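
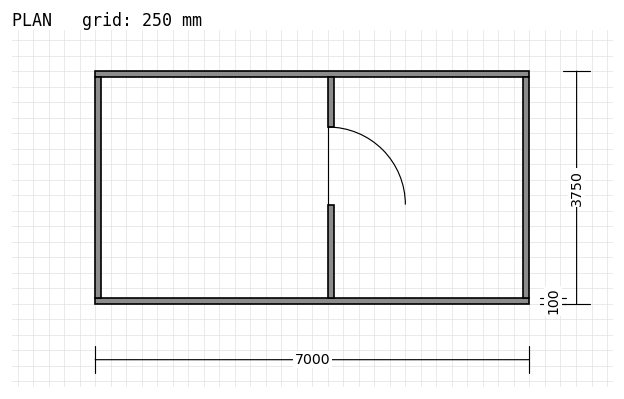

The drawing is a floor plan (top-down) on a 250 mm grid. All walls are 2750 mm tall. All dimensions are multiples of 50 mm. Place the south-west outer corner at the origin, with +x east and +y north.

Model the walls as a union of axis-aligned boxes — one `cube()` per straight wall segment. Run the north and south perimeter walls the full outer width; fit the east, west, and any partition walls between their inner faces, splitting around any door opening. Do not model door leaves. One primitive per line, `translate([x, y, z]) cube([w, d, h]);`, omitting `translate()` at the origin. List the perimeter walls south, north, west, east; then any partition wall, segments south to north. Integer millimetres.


cube([7000, 100, 2750]);
translate([0, 3650, 0]) cube([7000, 100, 2750]);
translate([0, 100, 0]) cube([100, 3550, 2750]);
translate([6900, 100, 0]) cube([100, 3550, 2750]);
translate([3750, 100, 0]) cube([100, 1500, 2750]);
translate([3750, 2850, 0]) cube([100, 800, 2750]);


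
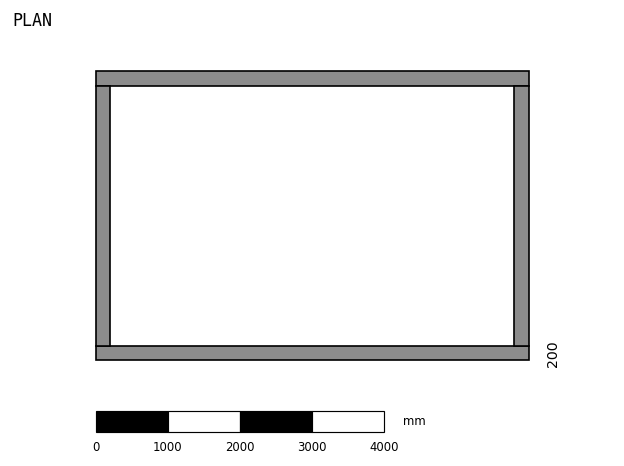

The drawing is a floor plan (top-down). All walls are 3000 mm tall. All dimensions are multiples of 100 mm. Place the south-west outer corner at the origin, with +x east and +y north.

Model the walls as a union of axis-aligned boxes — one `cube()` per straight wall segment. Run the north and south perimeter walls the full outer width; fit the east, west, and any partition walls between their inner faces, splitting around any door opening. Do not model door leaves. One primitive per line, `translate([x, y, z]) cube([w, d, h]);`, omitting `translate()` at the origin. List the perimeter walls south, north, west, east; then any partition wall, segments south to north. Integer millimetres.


cube([6000, 200, 3000]);
translate([0, 3800, 0]) cube([6000, 200, 3000]);
translate([0, 200, 0]) cube([200, 3600, 3000]);
translate([5800, 200, 0]) cube([200, 3600, 3000]);


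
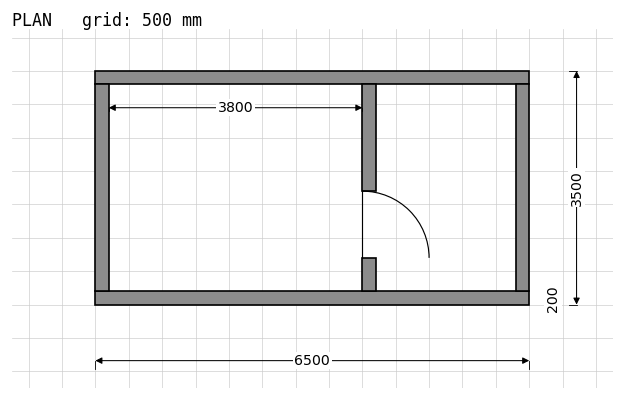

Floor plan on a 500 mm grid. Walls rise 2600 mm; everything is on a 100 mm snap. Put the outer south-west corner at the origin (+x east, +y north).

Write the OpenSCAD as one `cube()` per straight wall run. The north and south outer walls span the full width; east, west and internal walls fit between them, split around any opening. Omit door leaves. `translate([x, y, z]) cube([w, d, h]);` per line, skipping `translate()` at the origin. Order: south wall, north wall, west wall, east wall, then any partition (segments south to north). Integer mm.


cube([6500, 200, 2600]);
translate([0, 3300, 0]) cube([6500, 200, 2600]);
translate([0, 200, 0]) cube([200, 3100, 2600]);
translate([6300, 200, 0]) cube([200, 3100, 2600]);
translate([4000, 200, 0]) cube([200, 500, 2600]);
translate([4000, 1700, 0]) cube([200, 1600, 2600]);


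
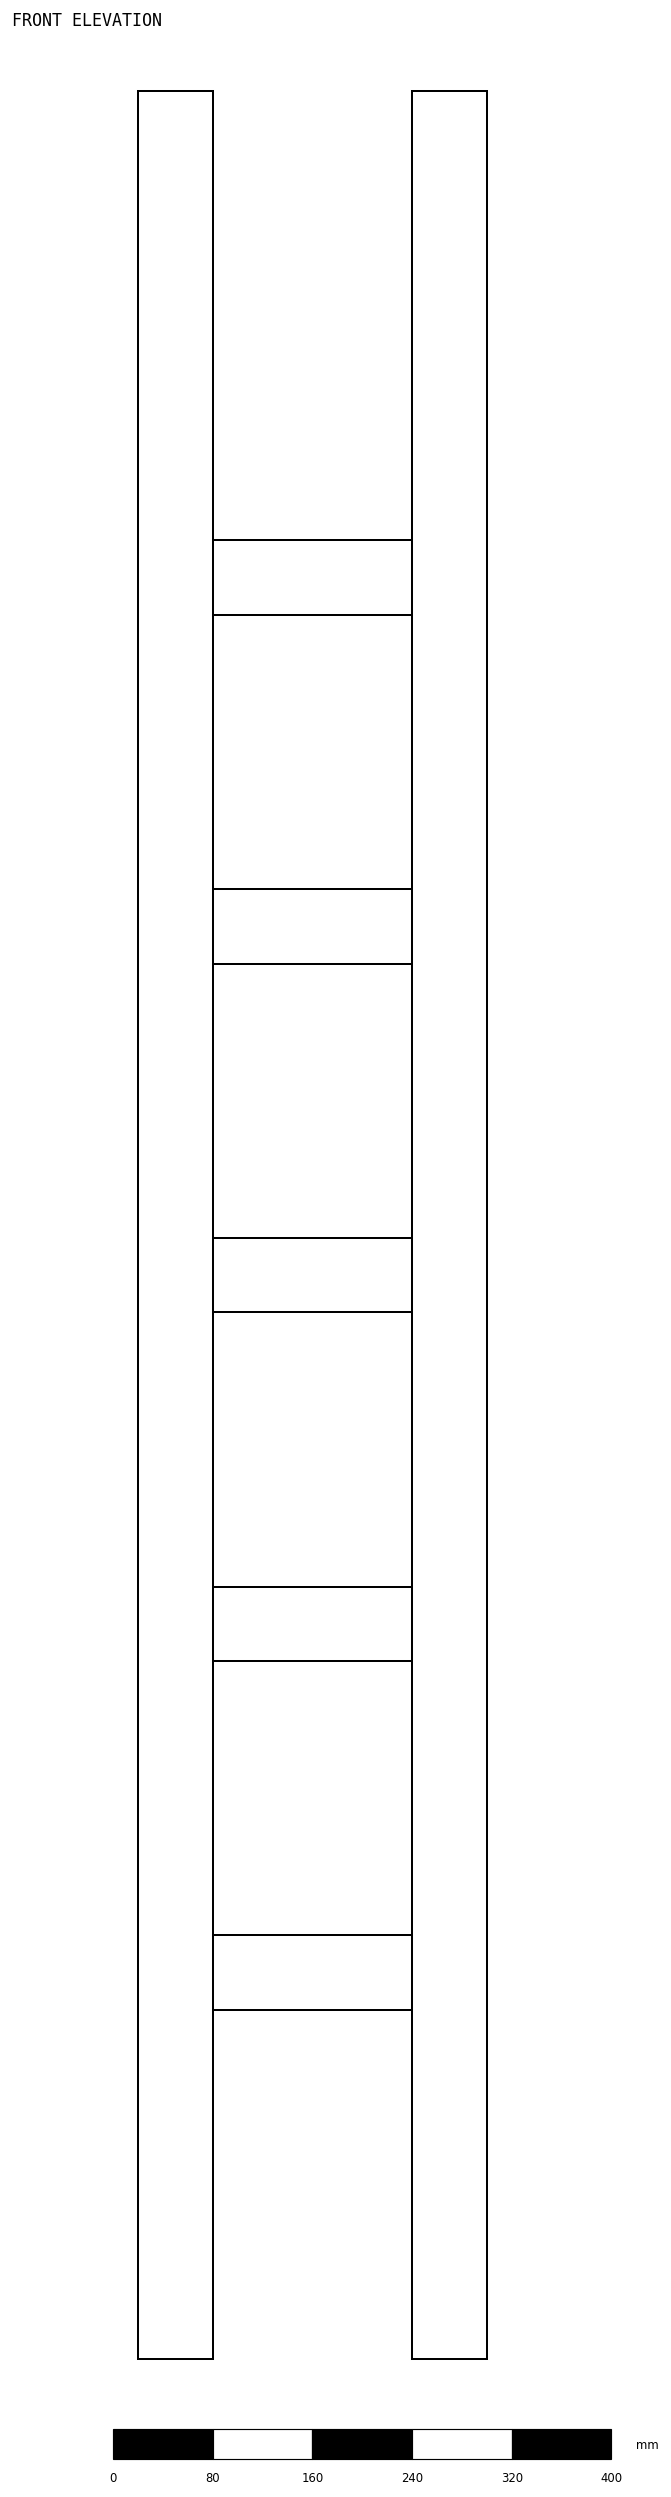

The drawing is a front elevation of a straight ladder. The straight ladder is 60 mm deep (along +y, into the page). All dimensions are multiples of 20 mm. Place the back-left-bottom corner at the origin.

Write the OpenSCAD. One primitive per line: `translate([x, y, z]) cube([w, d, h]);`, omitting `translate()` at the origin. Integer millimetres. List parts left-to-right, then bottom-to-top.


cube([60, 60, 1820]);
translate([60, 0, 280]) cube([160, 60, 60]);
translate([60, 0, 560]) cube([160, 60, 60]);
translate([60, 0, 840]) cube([160, 60, 60]);
translate([60, 0, 1120]) cube([160, 60, 60]);
translate([60, 0, 1400]) cube([160, 60, 60]);
translate([220, 0, 0]) cube([60, 60, 1820]);


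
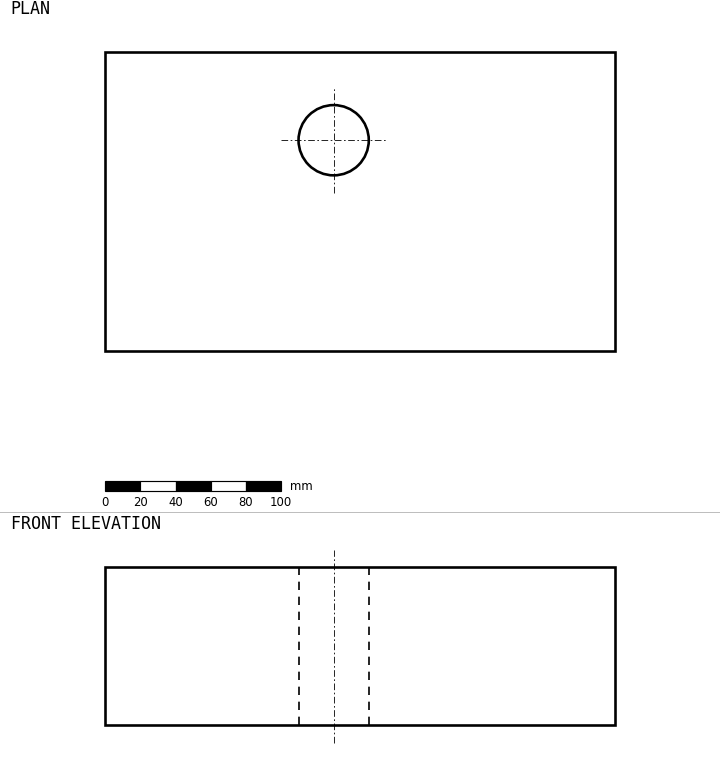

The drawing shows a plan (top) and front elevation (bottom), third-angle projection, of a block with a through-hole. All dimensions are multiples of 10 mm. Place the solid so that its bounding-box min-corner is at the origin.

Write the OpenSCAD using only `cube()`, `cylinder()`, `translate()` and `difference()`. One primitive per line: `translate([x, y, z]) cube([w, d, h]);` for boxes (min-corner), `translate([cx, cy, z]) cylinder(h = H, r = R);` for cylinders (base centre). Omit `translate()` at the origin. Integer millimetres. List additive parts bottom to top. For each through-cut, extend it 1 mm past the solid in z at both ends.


difference() {
  cube([290, 170, 90]);
  translate([130, 120, -1]) cylinder(h = 92, r = 20);
}


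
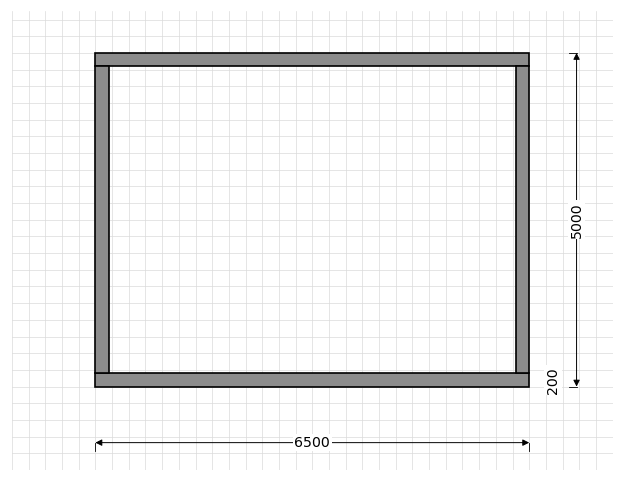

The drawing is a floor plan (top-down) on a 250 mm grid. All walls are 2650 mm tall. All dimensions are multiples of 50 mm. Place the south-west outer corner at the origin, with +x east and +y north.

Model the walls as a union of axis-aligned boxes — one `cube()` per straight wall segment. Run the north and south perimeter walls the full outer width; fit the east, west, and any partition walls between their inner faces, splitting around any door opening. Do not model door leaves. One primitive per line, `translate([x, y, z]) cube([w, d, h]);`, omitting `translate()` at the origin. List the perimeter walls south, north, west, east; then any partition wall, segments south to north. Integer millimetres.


cube([6500, 200, 2650]);
translate([0, 4800, 0]) cube([6500, 200, 2650]);
translate([0, 200, 0]) cube([200, 4600, 2650]);
translate([6300, 200, 0]) cube([200, 4600, 2650]);


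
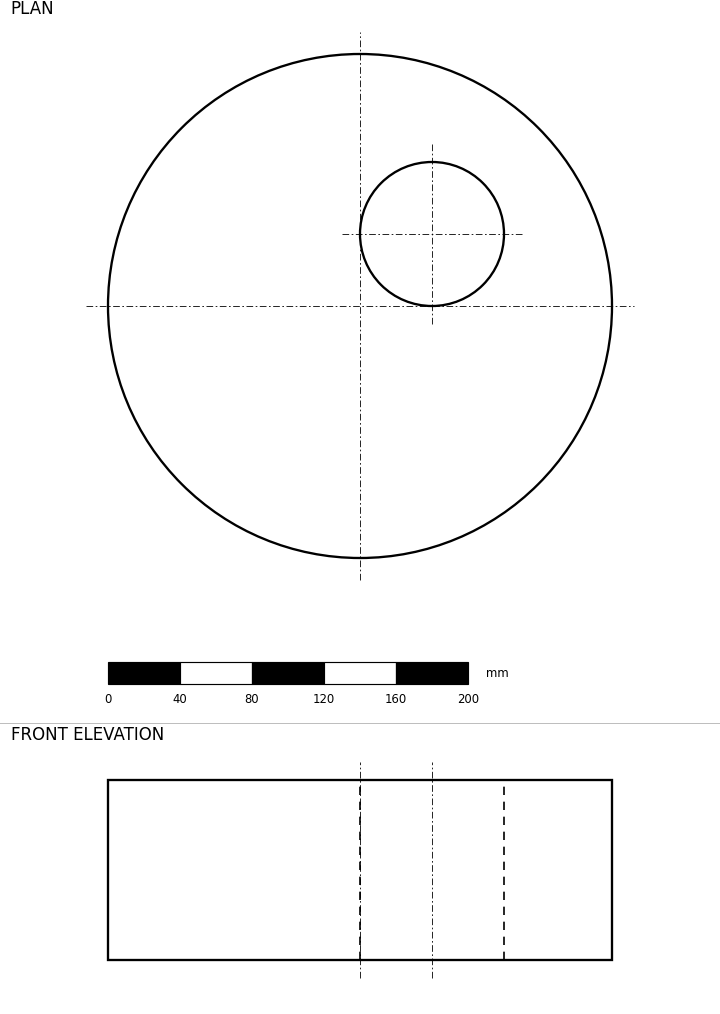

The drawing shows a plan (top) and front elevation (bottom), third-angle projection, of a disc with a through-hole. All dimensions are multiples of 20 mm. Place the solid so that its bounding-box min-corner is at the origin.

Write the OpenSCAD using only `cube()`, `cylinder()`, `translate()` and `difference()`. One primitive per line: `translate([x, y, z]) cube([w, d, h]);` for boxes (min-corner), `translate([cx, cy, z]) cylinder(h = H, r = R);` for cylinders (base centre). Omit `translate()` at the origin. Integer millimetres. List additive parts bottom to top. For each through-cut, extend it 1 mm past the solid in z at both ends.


difference() {
  translate([140, 140, 0]) cylinder(h = 100, r = 140);
  translate([180, 180, -1]) cylinder(h = 102, r = 40);
}


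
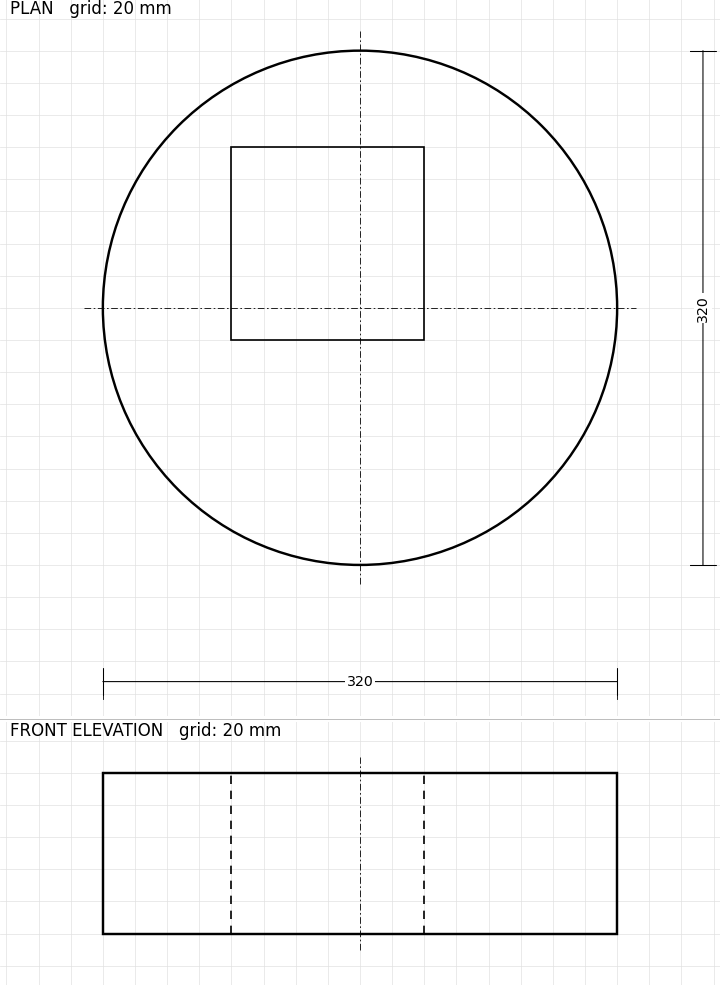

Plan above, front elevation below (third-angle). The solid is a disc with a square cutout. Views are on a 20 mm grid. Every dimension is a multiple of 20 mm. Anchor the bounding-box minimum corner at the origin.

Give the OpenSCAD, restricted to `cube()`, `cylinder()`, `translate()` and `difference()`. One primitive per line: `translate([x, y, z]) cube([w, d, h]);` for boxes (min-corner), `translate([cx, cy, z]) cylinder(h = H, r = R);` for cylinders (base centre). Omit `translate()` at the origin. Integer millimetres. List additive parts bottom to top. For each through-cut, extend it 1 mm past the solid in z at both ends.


difference() {
  translate([160, 160, 0]) cylinder(h = 100, r = 160);
  translate([80, 140, -1]) cube([120, 120, 102]);
}


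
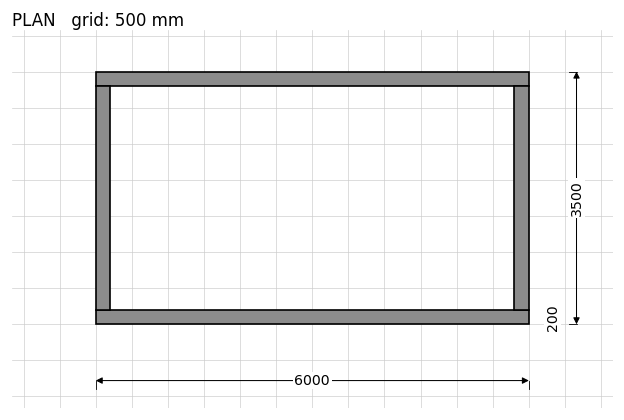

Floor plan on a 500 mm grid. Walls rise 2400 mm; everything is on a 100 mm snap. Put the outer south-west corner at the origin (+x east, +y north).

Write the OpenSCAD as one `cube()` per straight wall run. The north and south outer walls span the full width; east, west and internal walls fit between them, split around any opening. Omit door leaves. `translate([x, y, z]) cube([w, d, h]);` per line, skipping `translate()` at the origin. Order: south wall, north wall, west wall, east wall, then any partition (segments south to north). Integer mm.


cube([6000, 200, 2400]);
translate([0, 3300, 0]) cube([6000, 200, 2400]);
translate([0, 200, 0]) cube([200, 3100, 2400]);
translate([5800, 200, 0]) cube([200, 3100, 2400]);


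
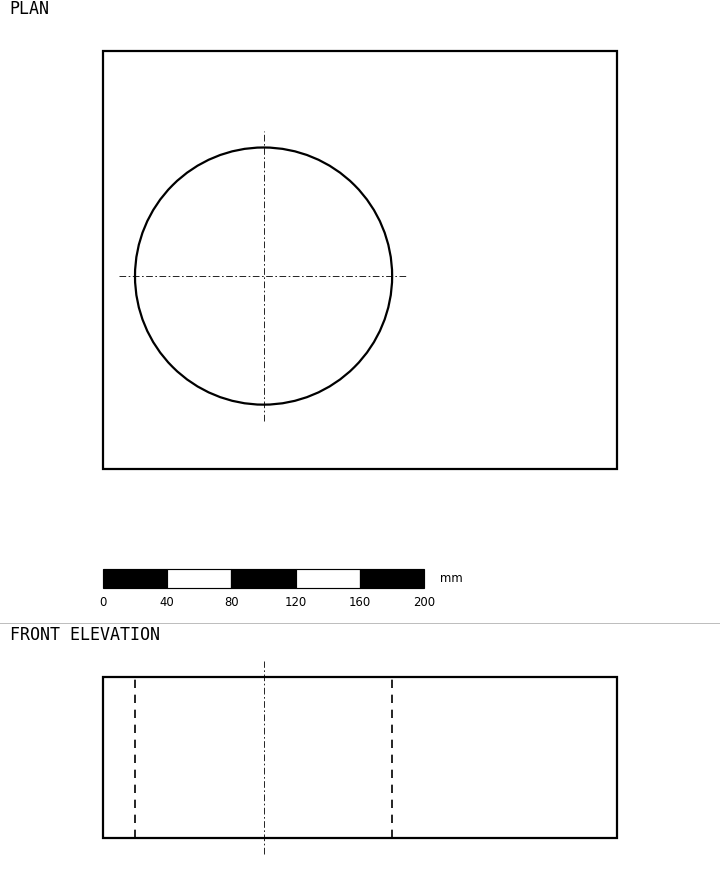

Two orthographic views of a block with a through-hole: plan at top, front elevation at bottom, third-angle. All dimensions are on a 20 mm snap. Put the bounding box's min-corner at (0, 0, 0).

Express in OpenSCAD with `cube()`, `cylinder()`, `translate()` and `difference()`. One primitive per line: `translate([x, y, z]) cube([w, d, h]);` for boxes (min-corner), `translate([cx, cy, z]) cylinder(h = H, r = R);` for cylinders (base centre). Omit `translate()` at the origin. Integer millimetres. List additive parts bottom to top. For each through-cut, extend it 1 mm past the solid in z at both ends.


difference() {
  cube([320, 260, 100]);
  translate([100, 120, -1]) cylinder(h = 102, r = 80);
}


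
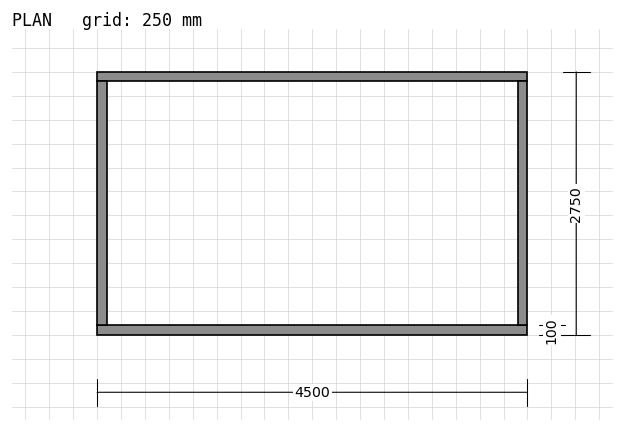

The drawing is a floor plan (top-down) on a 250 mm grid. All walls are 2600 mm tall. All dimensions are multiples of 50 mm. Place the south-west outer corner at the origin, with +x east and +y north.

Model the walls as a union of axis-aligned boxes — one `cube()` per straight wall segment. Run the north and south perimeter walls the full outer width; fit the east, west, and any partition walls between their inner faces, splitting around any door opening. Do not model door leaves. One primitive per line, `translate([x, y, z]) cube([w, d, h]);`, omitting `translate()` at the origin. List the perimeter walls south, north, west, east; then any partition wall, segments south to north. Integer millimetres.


cube([4500, 100, 2600]);
translate([0, 2650, 0]) cube([4500, 100, 2600]);
translate([0, 100, 0]) cube([100, 2550, 2600]);
translate([4400, 100, 0]) cube([100, 2550, 2600]);


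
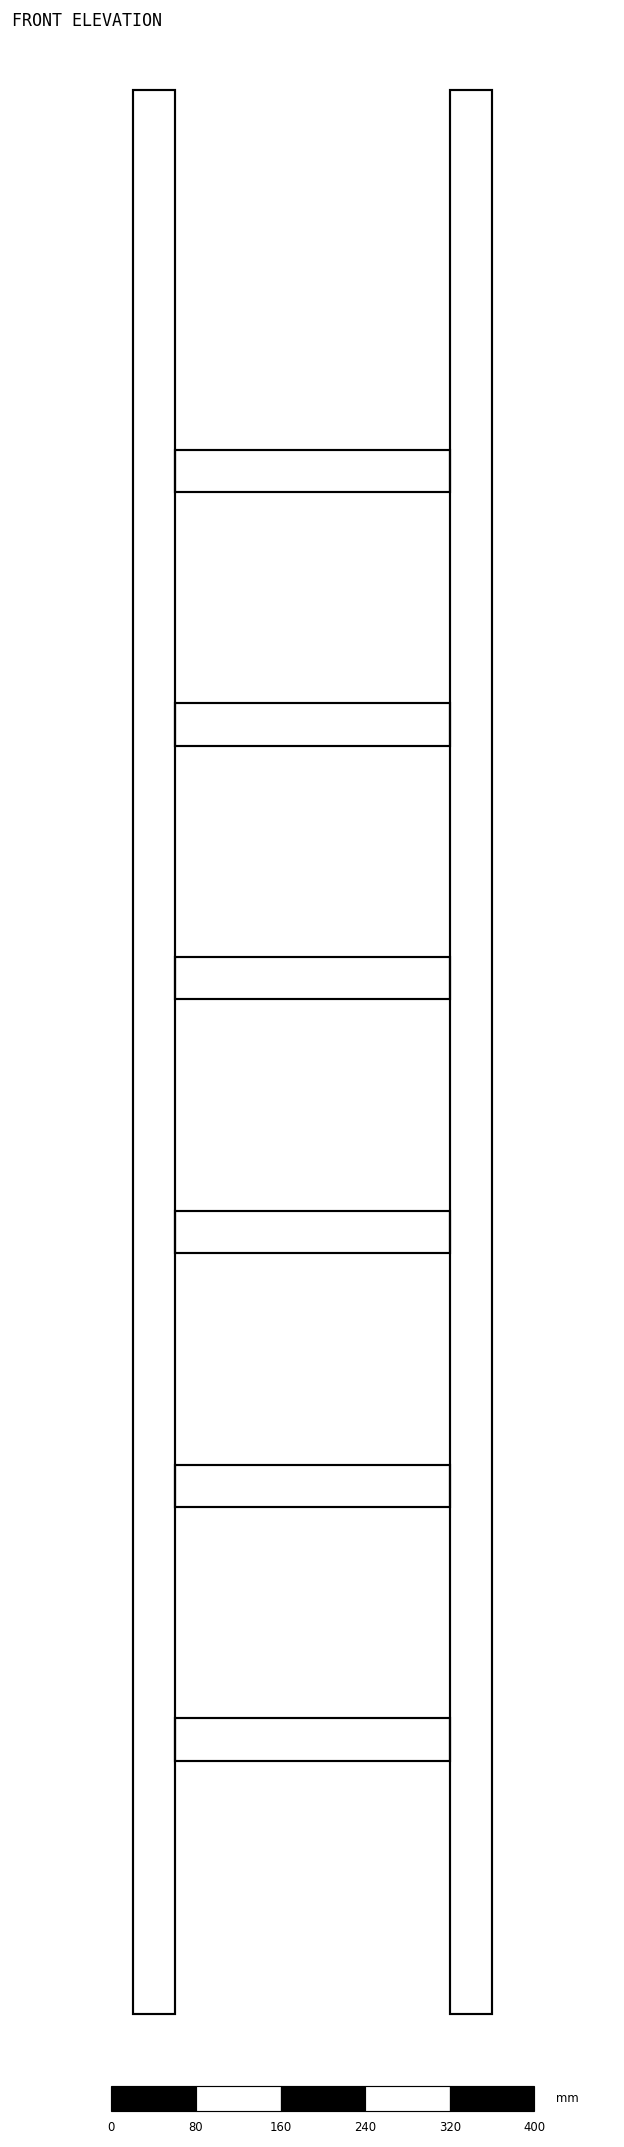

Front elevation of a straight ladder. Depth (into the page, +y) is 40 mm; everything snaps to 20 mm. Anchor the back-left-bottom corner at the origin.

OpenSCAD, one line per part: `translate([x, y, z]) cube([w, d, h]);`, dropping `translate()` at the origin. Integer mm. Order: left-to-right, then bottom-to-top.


cube([40, 40, 1820]);
translate([40, 0, 240]) cube([260, 40, 40]);
translate([40, 0, 480]) cube([260, 40, 40]);
translate([40, 0, 720]) cube([260, 40, 40]);
translate([40, 0, 960]) cube([260, 40, 40]);
translate([40, 0, 1200]) cube([260, 40, 40]);
translate([40, 0, 1440]) cube([260, 40, 40]);
translate([300, 0, 0]) cube([40, 40, 1820]);


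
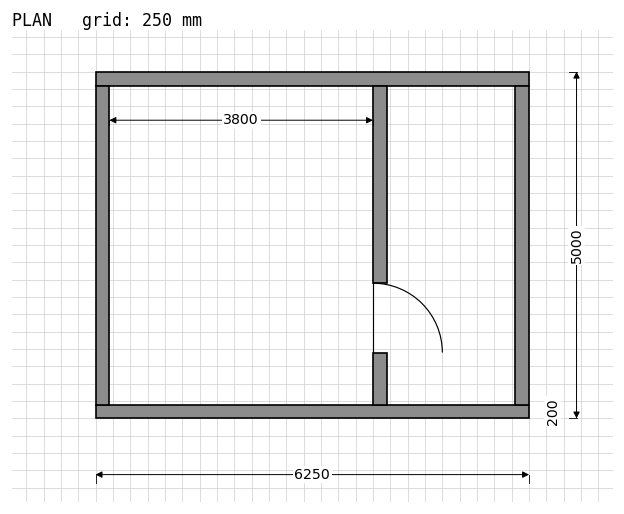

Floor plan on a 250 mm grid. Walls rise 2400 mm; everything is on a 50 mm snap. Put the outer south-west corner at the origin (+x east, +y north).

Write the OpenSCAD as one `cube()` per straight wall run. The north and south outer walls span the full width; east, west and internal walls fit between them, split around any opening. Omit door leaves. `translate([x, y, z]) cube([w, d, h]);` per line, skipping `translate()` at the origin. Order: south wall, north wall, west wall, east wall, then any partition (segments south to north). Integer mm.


cube([6250, 200, 2400]);
translate([0, 4800, 0]) cube([6250, 200, 2400]);
translate([0, 200, 0]) cube([200, 4600, 2400]);
translate([6050, 200, 0]) cube([200, 4600, 2400]);
translate([4000, 200, 0]) cube([200, 750, 2400]);
translate([4000, 1950, 0]) cube([200, 2850, 2400]);


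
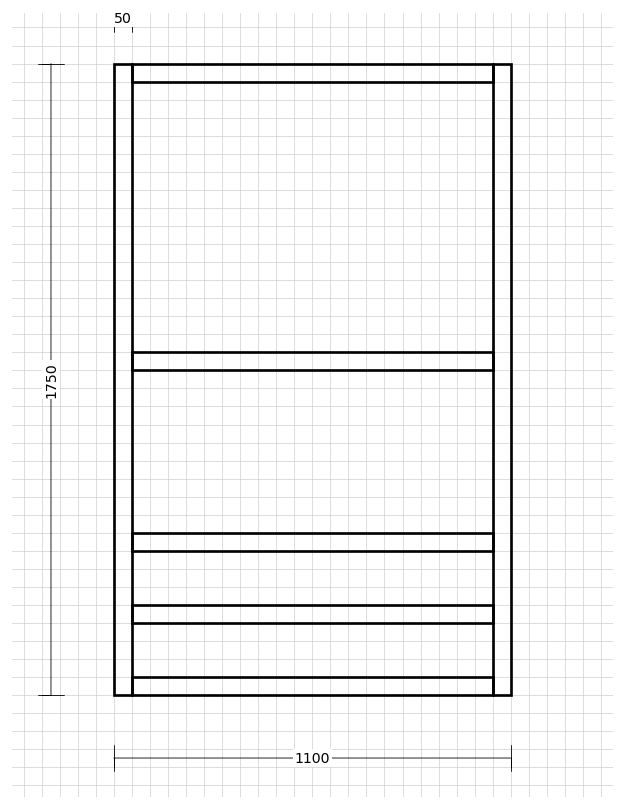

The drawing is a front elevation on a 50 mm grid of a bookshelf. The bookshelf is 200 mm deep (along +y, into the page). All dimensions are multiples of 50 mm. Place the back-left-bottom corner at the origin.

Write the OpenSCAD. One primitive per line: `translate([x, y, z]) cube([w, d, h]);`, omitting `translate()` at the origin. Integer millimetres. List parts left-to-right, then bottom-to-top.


cube([50, 200, 1750]);
translate([50, 0, 0]) cube([1000, 200, 50]);
translate([50, 0, 200]) cube([1000, 200, 50]);
translate([50, 0, 400]) cube([1000, 200, 50]);
translate([50, 0, 900]) cube([1000, 200, 50]);
translate([50, 0, 1700]) cube([1000, 200, 50]);
translate([1050, 0, 0]) cube([50, 200, 1750]);


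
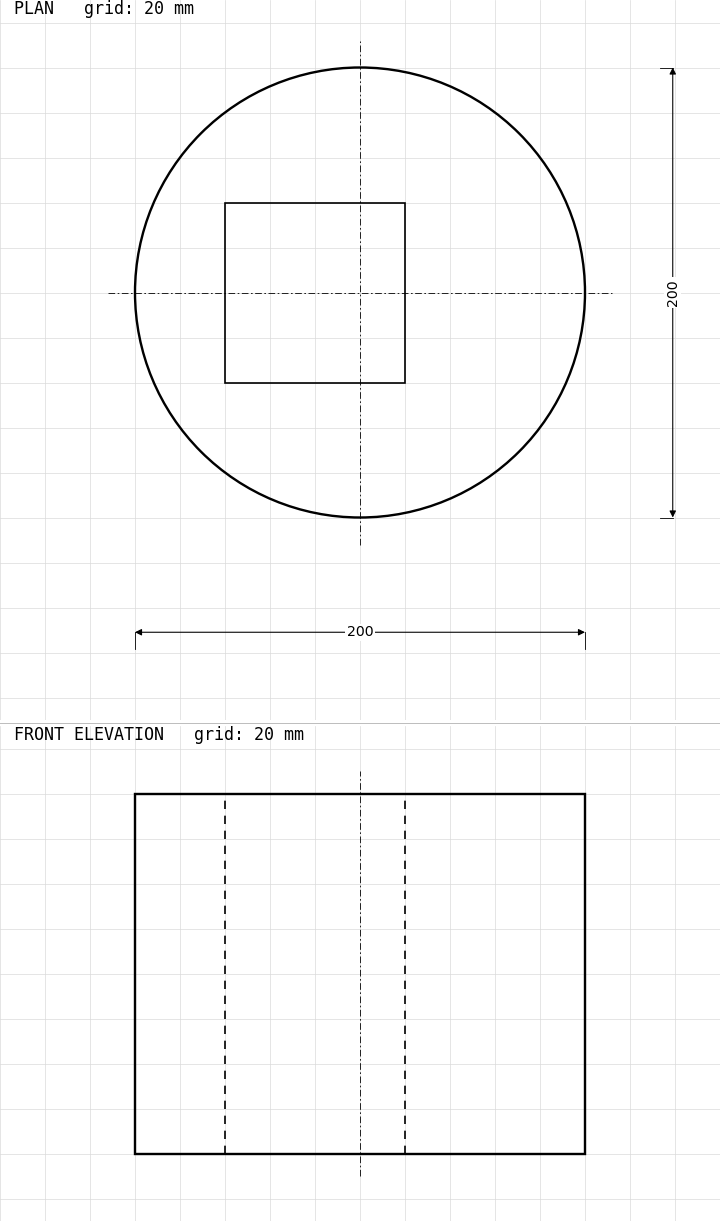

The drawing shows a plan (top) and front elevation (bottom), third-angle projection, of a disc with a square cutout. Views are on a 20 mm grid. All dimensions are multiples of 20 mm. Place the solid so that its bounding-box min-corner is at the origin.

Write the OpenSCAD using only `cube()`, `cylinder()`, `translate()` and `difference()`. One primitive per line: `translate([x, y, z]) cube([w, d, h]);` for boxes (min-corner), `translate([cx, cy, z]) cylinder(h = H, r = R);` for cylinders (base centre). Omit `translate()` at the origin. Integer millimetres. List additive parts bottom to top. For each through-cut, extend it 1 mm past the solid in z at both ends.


difference() {
  translate([100, 100, 0]) cylinder(h = 160, r = 100);
  translate([40, 60, -1]) cube([80, 80, 162]);
}


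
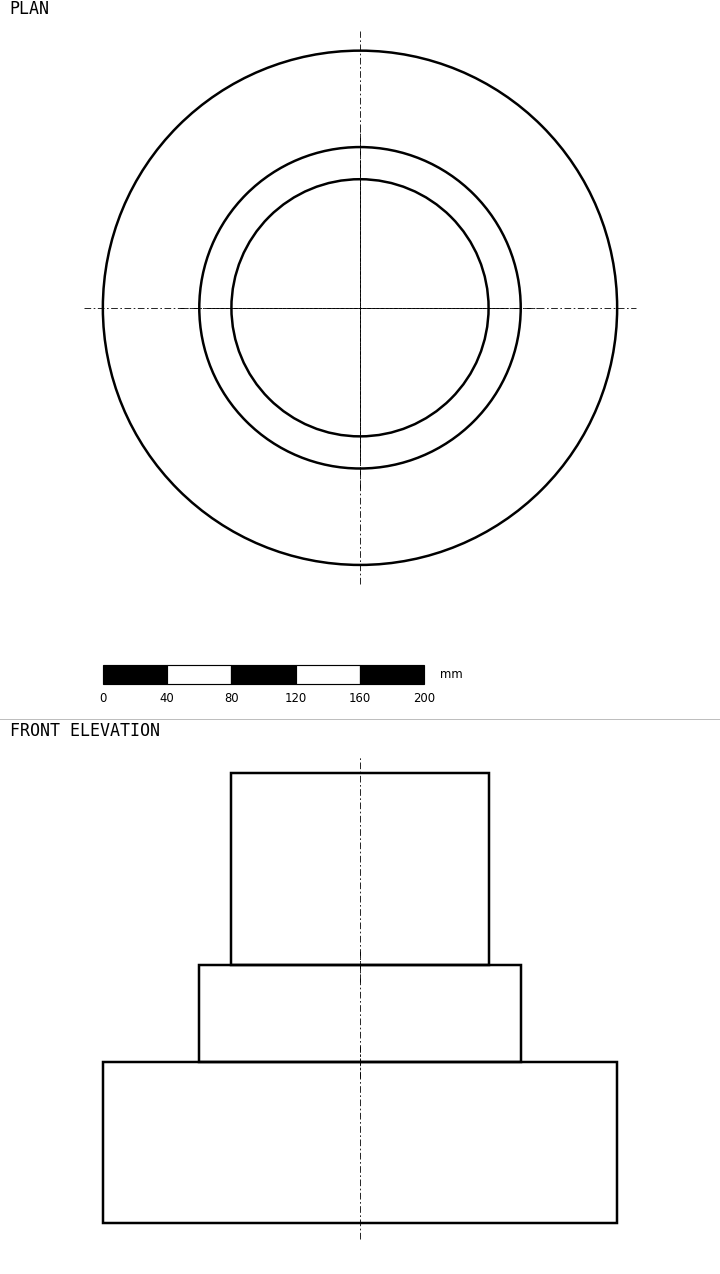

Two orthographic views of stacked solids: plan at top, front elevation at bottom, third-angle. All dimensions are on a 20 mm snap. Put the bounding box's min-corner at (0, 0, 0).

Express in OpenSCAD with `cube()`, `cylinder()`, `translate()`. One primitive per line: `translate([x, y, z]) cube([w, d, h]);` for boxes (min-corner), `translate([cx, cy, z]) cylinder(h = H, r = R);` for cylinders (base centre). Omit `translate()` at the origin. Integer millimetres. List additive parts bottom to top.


translate([160, 160, 0]) cylinder(h = 100, r = 160);
translate([160, 160, 100]) cylinder(h = 60, r = 100);
translate([160, 160, 160]) cylinder(h = 120, r = 80);


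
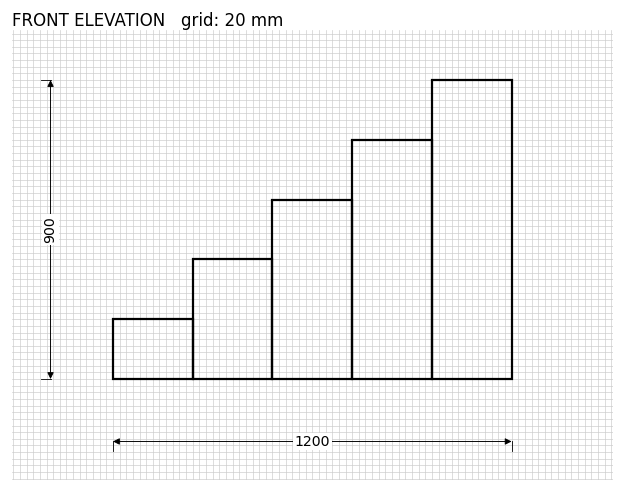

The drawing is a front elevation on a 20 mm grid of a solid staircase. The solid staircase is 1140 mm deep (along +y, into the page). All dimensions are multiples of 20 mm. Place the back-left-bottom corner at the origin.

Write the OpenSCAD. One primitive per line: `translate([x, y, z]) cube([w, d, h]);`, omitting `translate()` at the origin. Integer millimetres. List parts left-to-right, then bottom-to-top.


cube([240, 1140, 180]);
translate([240, 0, 0]) cube([240, 1140, 360]);
translate([480, 0, 0]) cube([240, 1140, 540]);
translate([720, 0, 0]) cube([240, 1140, 720]);
translate([960, 0, 0]) cube([240, 1140, 900]);


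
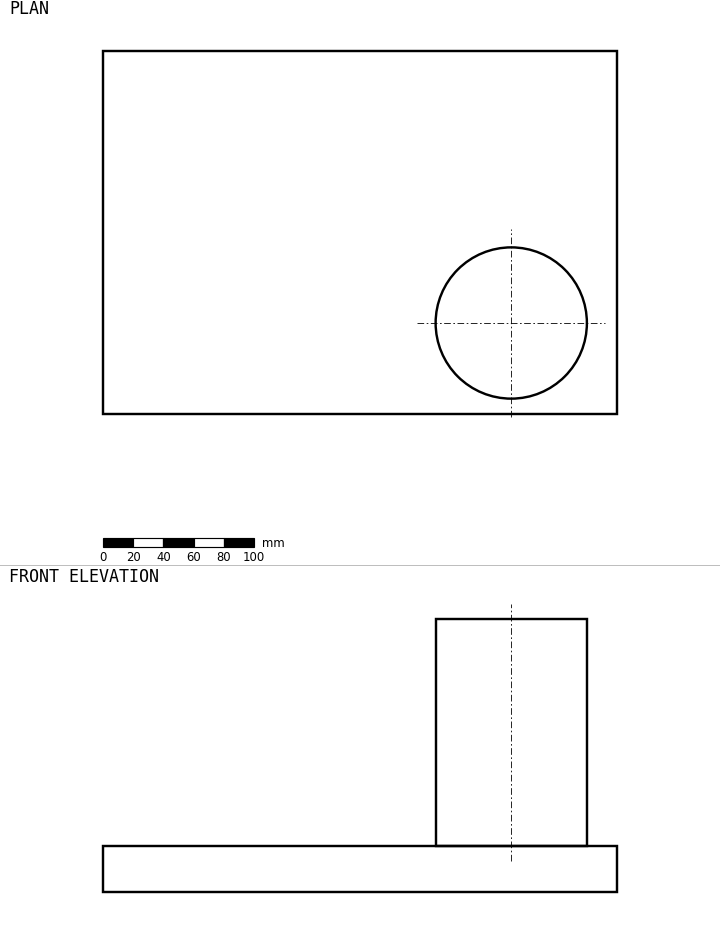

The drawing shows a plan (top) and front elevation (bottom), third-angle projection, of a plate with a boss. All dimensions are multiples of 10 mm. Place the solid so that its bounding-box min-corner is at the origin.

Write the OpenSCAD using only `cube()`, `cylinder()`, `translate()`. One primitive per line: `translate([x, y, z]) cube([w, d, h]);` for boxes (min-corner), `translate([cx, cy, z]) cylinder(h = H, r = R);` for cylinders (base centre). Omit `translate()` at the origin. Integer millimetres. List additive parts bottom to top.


cube([340, 240, 30]);
translate([270, 60, 30]) cylinder(h = 150, r = 50);


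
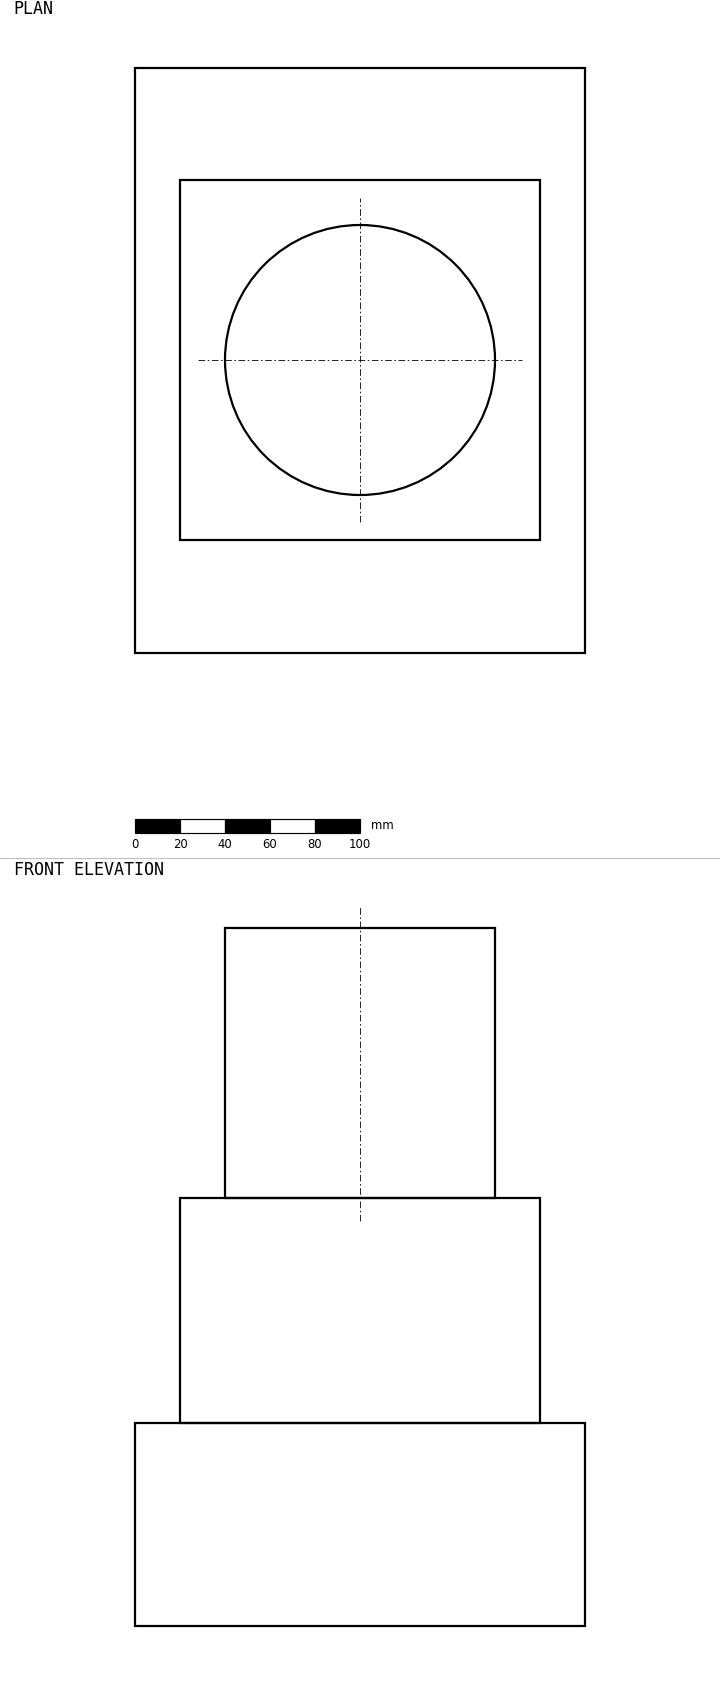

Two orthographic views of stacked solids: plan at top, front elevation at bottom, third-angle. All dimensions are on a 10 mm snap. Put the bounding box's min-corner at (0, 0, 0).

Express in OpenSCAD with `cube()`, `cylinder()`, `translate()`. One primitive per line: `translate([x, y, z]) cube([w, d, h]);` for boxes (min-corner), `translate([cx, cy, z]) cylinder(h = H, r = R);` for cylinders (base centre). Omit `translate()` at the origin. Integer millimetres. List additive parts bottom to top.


cube([200, 260, 90]);
translate([20, 50, 90]) cube([160, 160, 100]);
translate([100, 130, 190]) cylinder(h = 120, r = 60);


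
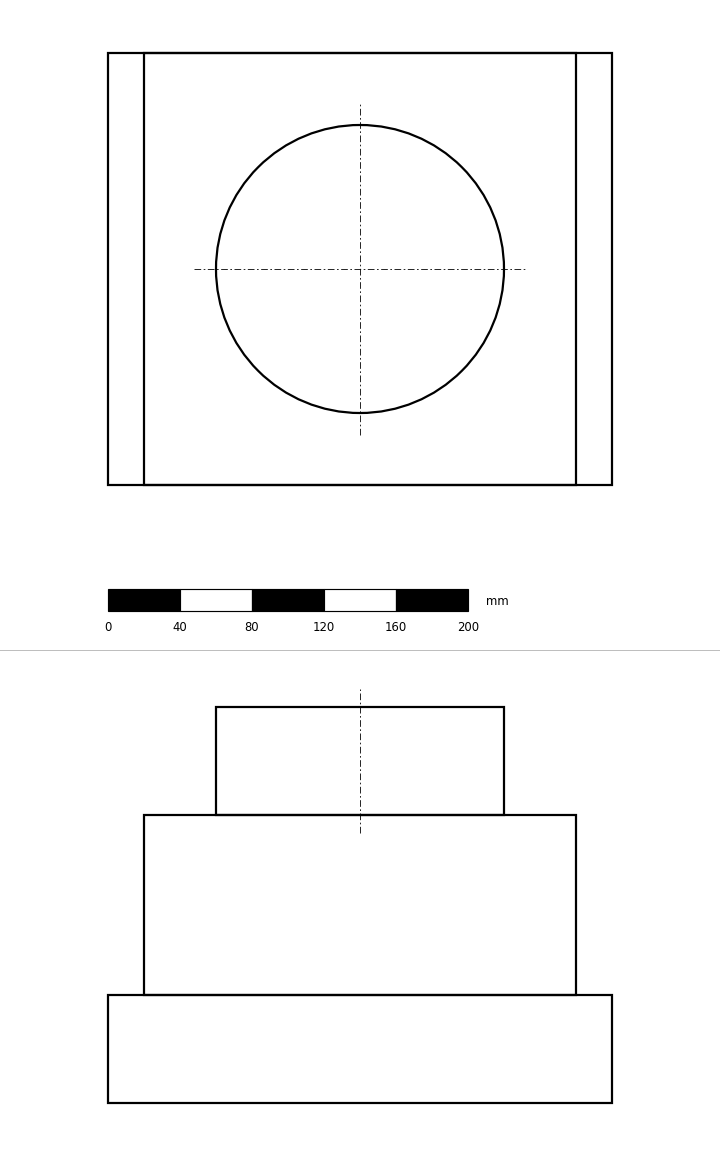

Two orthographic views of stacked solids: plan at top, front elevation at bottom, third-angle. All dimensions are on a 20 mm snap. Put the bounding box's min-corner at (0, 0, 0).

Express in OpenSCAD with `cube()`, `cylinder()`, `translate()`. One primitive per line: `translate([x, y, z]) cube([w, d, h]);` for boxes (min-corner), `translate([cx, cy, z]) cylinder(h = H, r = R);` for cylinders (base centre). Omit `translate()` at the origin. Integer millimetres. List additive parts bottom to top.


cube([280, 240, 60]);
translate([20, 0, 60]) cube([240, 240, 100]);
translate([140, 120, 160]) cylinder(h = 60, r = 80);


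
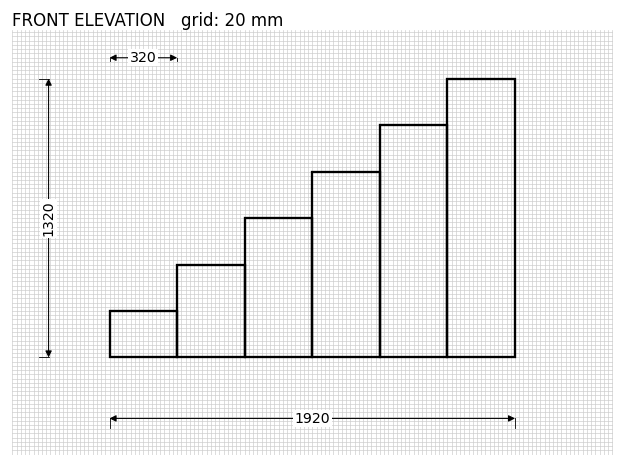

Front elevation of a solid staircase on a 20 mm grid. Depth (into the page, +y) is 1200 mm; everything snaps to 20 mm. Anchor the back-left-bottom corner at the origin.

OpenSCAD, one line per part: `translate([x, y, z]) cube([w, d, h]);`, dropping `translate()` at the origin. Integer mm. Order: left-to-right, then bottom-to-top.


cube([320, 1200, 220]);
translate([320, 0, 0]) cube([320, 1200, 440]);
translate([640, 0, 0]) cube([320, 1200, 660]);
translate([960, 0, 0]) cube([320, 1200, 880]);
translate([1280, 0, 0]) cube([320, 1200, 1100]);
translate([1600, 0, 0]) cube([320, 1200, 1320]);


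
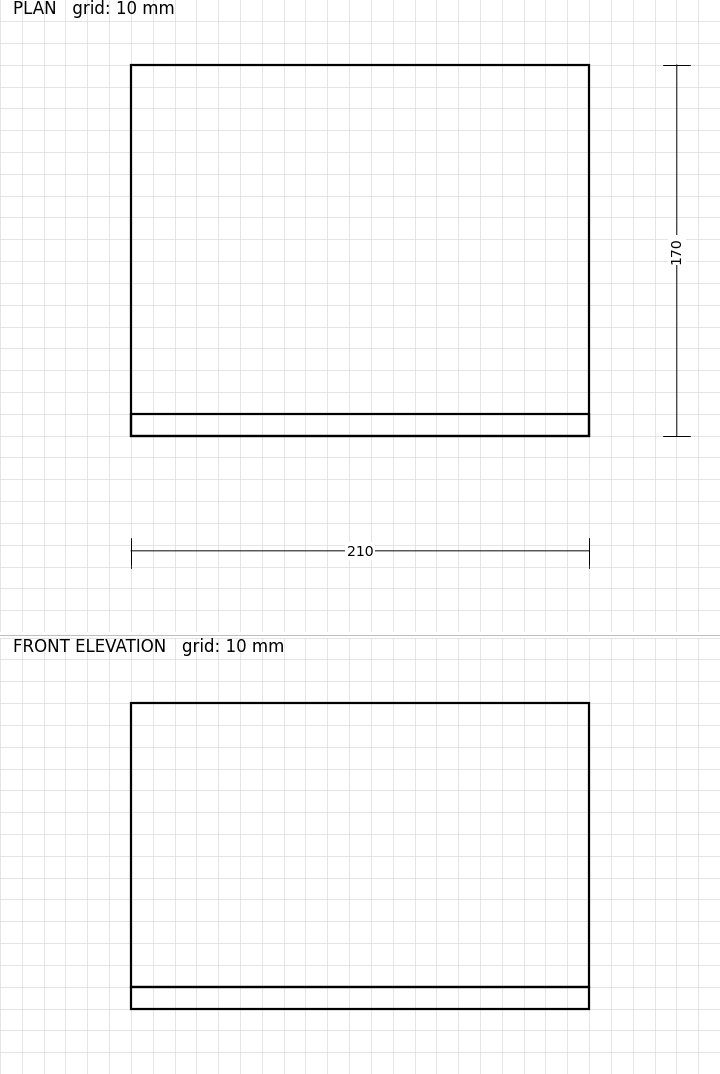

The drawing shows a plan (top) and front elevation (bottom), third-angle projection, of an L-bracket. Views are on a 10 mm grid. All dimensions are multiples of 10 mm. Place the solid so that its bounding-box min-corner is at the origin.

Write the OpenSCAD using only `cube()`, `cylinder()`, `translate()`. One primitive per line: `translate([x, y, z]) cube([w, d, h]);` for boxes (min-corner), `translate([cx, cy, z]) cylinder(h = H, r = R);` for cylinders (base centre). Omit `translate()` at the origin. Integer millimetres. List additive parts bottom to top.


cube([210, 170, 10]);
translate([0, 0, 10]) cube([210, 10, 130]);


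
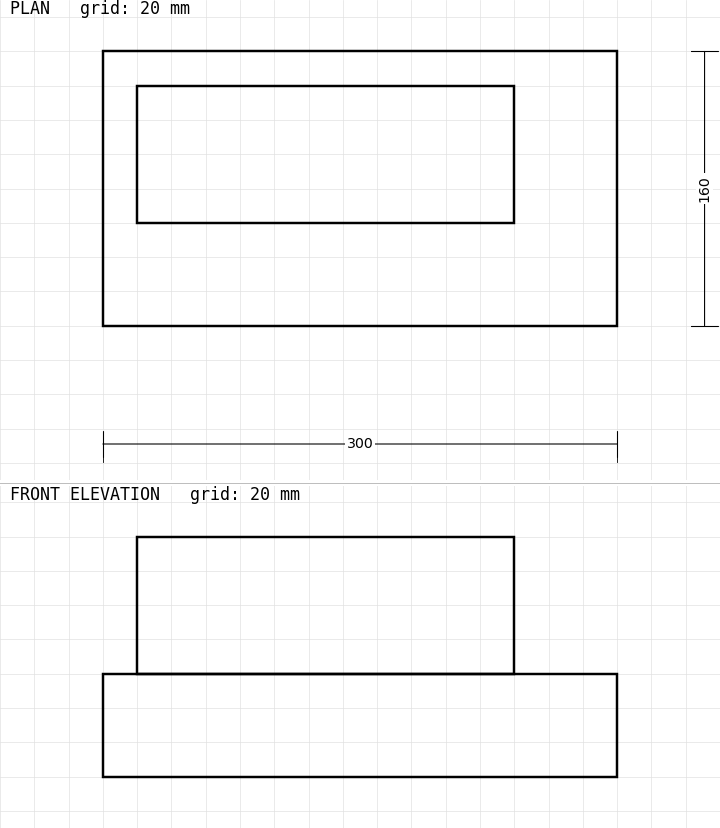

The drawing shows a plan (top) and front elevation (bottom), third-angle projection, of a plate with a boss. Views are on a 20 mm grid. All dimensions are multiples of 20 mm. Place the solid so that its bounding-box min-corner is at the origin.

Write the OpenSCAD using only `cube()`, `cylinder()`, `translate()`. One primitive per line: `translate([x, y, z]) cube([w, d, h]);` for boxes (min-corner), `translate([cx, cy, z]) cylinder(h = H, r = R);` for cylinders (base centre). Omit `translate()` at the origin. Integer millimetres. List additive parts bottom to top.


cube([300, 160, 60]);
translate([20, 60, 60]) cube([220, 80, 80]);


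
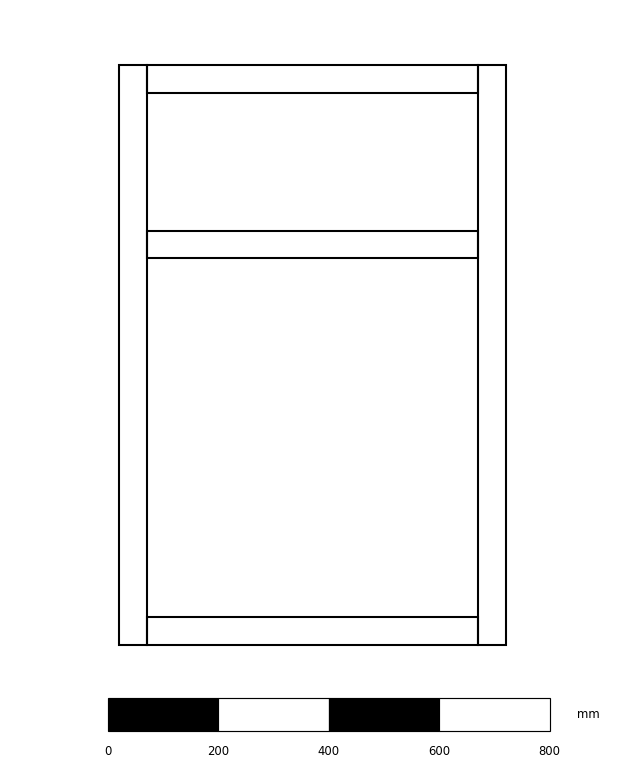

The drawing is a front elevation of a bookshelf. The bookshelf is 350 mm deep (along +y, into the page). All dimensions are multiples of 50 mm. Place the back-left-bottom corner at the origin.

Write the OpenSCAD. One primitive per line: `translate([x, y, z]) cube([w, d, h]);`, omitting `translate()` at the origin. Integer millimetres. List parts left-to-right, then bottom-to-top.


cube([50, 350, 1050]);
translate([50, 0, 0]) cube([600, 350, 50]);
translate([50, 0, 700]) cube([600, 350, 50]);
translate([50, 0, 1000]) cube([600, 350, 50]);
translate([650, 0, 0]) cube([50, 350, 1050]);


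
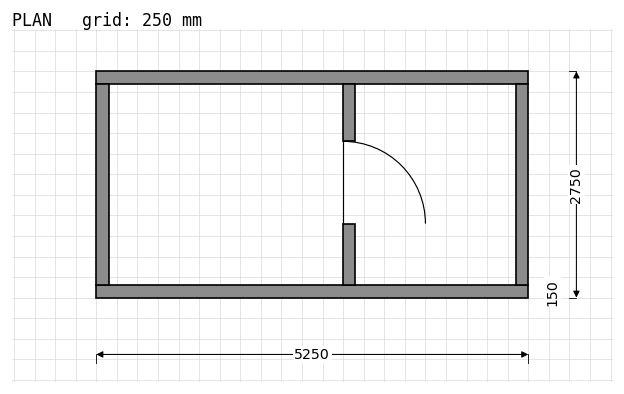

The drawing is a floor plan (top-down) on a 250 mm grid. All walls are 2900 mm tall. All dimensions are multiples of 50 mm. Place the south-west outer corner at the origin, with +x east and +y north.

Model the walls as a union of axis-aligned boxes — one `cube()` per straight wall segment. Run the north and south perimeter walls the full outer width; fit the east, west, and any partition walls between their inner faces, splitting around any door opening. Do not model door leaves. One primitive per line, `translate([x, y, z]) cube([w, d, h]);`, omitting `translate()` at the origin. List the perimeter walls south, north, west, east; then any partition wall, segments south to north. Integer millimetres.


cube([5250, 150, 2900]);
translate([0, 2600, 0]) cube([5250, 150, 2900]);
translate([0, 150, 0]) cube([150, 2450, 2900]);
translate([5100, 150, 0]) cube([150, 2450, 2900]);
translate([3000, 150, 0]) cube([150, 750, 2900]);
translate([3000, 1900, 0]) cube([150, 700, 2900]);


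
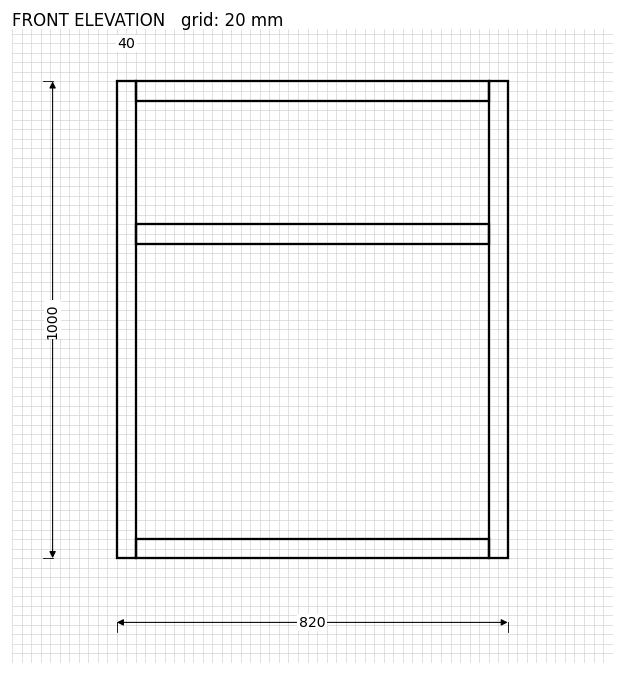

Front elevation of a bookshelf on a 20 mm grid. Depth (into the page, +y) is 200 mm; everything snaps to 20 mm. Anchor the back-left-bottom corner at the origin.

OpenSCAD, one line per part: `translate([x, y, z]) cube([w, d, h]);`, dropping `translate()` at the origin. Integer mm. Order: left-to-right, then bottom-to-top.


cube([40, 200, 1000]);
translate([40, 0, 0]) cube([740, 200, 40]);
translate([40, 0, 660]) cube([740, 200, 40]);
translate([40, 0, 960]) cube([740, 200, 40]);
translate([780, 0, 0]) cube([40, 200, 1000]);


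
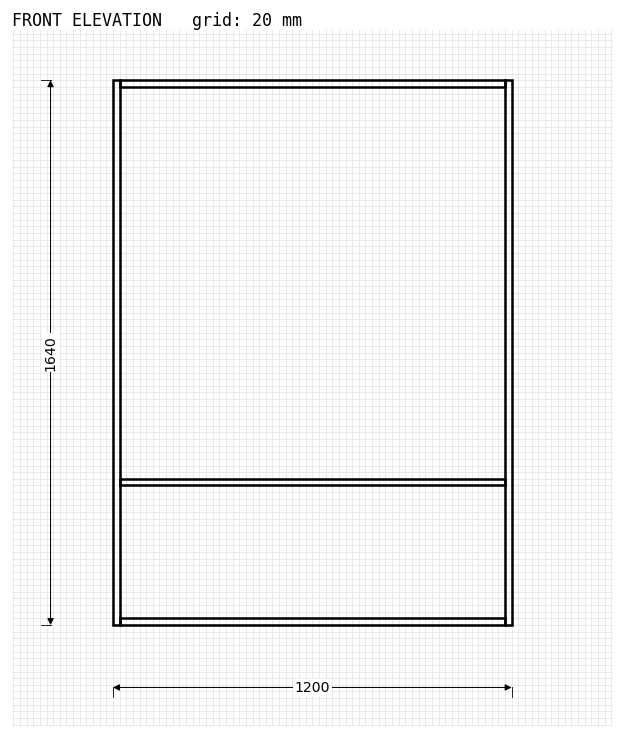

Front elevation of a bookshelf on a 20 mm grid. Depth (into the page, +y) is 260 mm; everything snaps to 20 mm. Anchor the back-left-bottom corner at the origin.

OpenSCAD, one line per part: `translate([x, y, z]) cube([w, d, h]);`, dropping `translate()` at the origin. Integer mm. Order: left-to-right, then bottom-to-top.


cube([20, 260, 1640]);
translate([20, 0, 0]) cube([1160, 260, 20]);
translate([20, 0, 420]) cube([1160, 260, 20]);
translate([20, 0, 1620]) cube([1160, 260, 20]);
translate([1180, 0, 0]) cube([20, 260, 1640]);


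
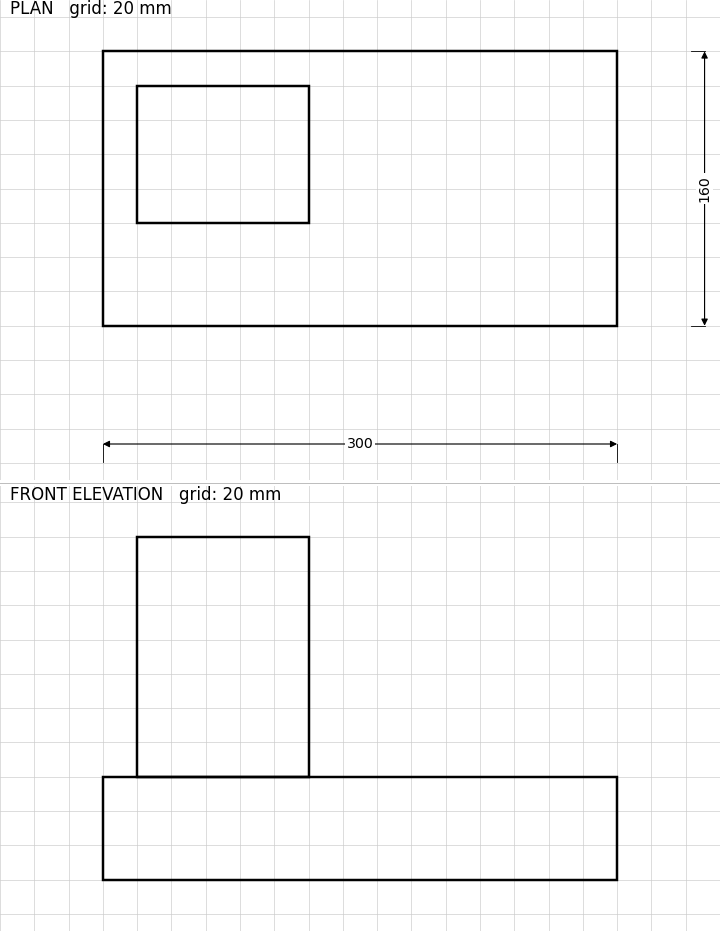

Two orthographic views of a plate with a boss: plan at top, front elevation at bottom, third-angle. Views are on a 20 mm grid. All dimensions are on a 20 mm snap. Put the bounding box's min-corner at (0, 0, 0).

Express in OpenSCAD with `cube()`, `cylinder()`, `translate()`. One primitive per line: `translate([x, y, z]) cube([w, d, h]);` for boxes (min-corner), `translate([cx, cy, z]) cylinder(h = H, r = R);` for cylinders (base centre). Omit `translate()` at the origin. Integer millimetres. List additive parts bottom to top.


cube([300, 160, 60]);
translate([20, 60, 60]) cube([100, 80, 140]);


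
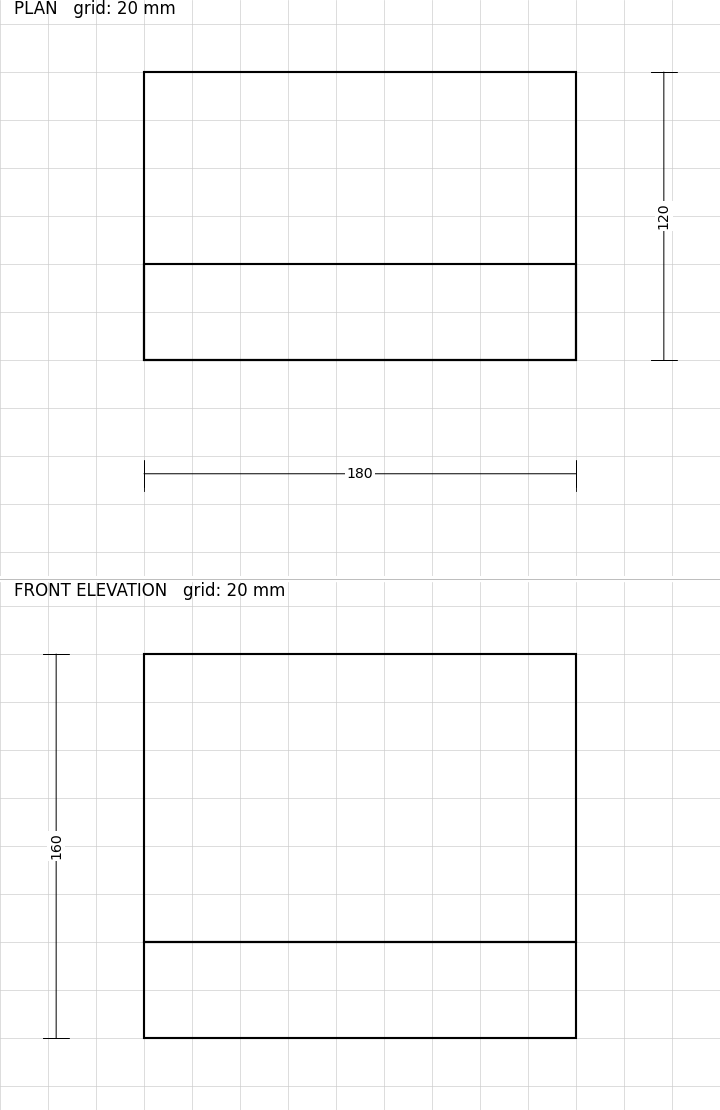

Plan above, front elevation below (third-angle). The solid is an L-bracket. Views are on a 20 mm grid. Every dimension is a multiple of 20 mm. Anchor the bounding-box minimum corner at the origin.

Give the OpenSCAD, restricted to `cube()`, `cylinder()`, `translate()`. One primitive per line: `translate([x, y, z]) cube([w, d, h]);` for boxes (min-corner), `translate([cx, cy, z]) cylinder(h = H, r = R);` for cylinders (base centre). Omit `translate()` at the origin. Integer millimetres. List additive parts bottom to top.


cube([180, 120, 40]);
translate([0, 0, 40]) cube([180, 40, 120]);


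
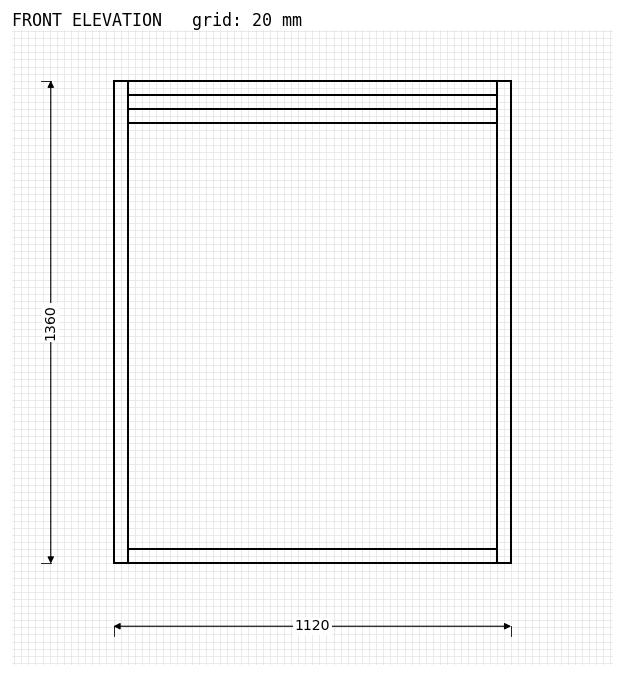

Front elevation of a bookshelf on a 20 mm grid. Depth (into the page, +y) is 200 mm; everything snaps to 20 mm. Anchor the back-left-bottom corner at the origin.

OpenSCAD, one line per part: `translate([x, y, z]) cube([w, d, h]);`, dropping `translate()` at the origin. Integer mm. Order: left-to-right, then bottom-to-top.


cube([40, 200, 1360]);
translate([40, 0, 0]) cube([1040, 200, 40]);
translate([40, 0, 1240]) cube([1040, 200, 40]);
translate([40, 0, 1320]) cube([1040, 200, 40]);
translate([1080, 0, 0]) cube([40, 200, 1360]);


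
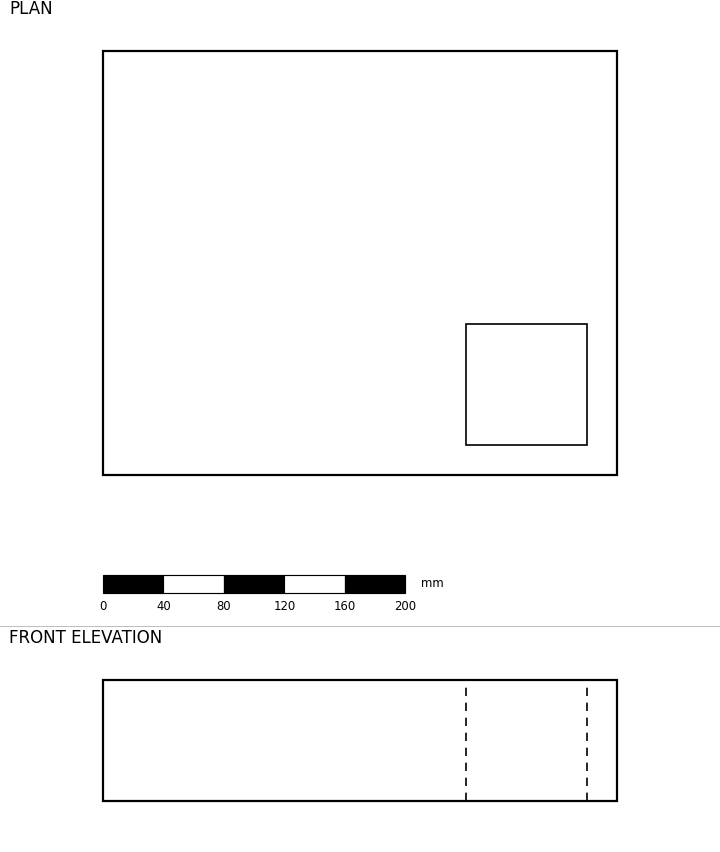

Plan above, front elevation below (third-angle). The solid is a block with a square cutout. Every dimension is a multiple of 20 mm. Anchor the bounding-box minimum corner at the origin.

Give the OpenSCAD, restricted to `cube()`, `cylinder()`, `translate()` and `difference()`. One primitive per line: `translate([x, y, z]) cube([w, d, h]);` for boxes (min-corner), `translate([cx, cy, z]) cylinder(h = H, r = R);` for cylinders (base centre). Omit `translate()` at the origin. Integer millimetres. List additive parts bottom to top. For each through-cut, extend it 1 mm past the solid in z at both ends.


difference() {
  cube([340, 280, 80]);
  translate([240, 20, -1]) cube([80, 80, 82]);
}


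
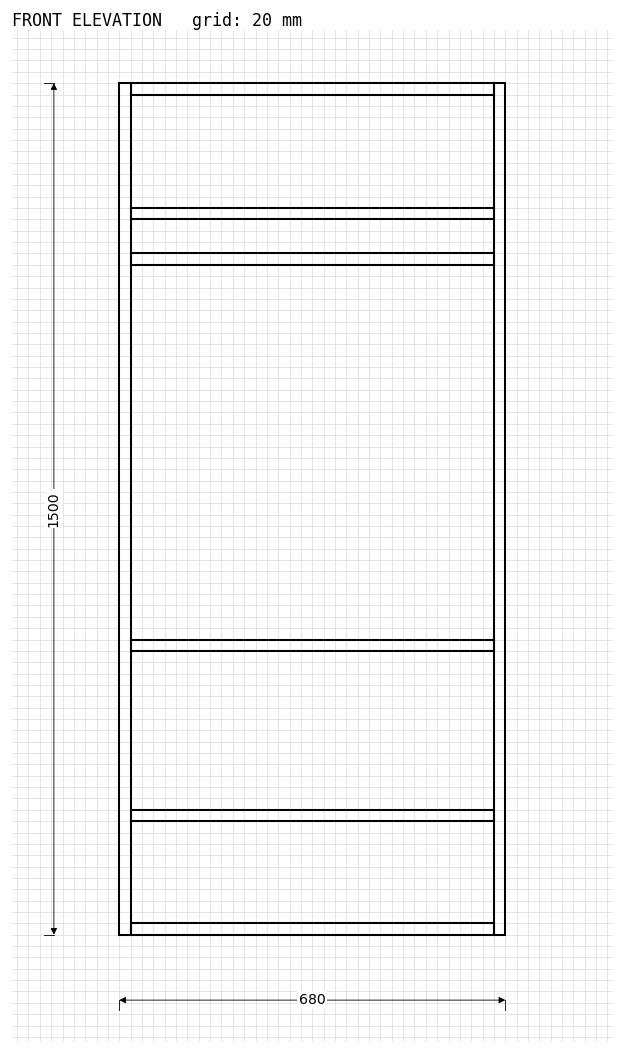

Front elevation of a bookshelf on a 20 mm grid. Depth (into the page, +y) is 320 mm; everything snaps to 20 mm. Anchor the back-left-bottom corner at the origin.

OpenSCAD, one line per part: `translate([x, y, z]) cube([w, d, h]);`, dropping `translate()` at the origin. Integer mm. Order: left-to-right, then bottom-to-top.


cube([20, 320, 1500]);
translate([20, 0, 0]) cube([640, 320, 20]);
translate([20, 0, 200]) cube([640, 320, 20]);
translate([20, 0, 500]) cube([640, 320, 20]);
translate([20, 0, 1180]) cube([640, 320, 20]);
translate([20, 0, 1260]) cube([640, 320, 20]);
translate([20, 0, 1480]) cube([640, 320, 20]);
translate([660, 0, 0]) cube([20, 320, 1500]);


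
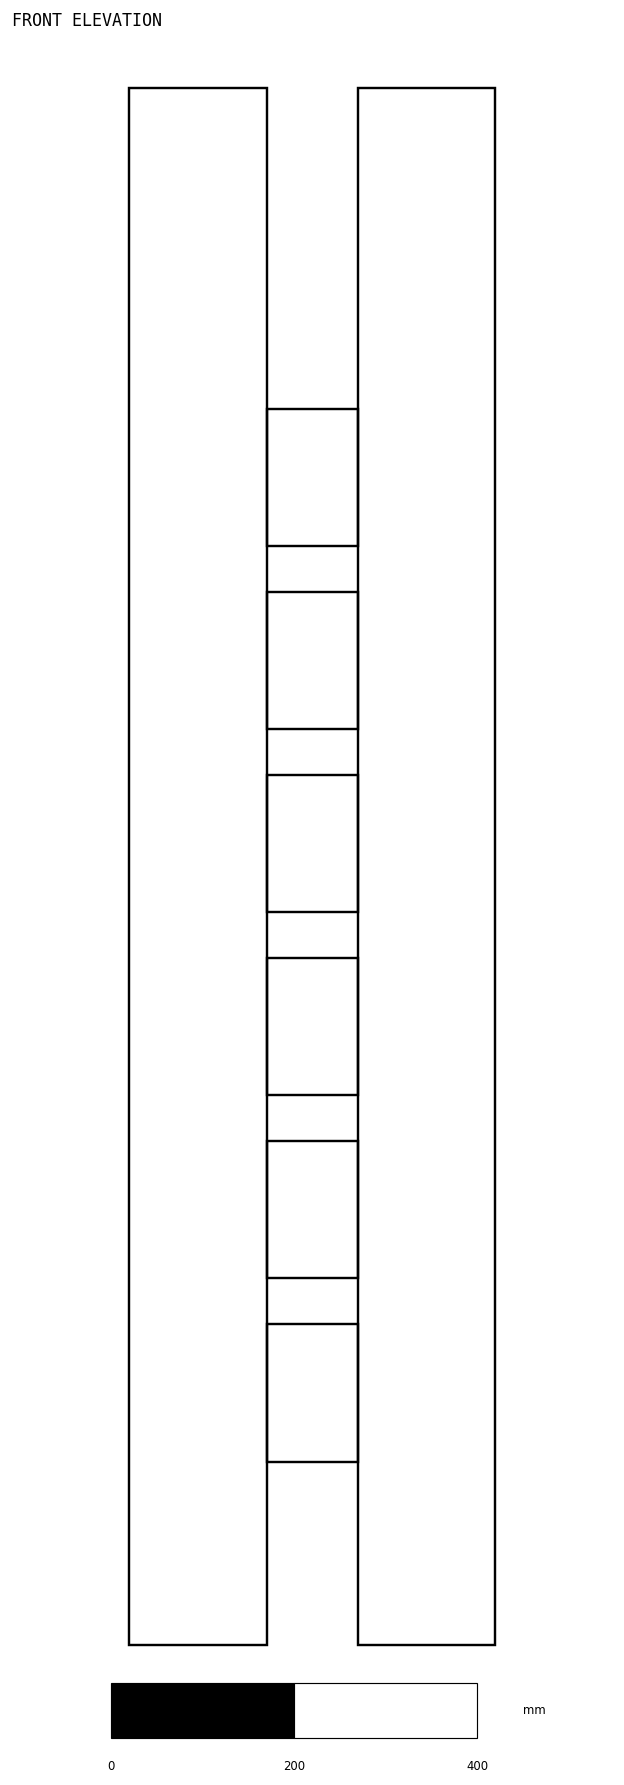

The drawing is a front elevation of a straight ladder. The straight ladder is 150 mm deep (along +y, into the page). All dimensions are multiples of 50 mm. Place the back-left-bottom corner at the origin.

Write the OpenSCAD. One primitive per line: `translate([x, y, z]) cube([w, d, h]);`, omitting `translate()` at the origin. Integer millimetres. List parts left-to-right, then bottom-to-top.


cube([150, 150, 1700]);
translate([150, 0, 200]) cube([100, 150, 150]);
translate([150, 0, 400]) cube([100, 150, 150]);
translate([150, 0, 600]) cube([100, 150, 150]);
translate([150, 0, 800]) cube([100, 150, 150]);
translate([150, 0, 1000]) cube([100, 150, 150]);
translate([150, 0, 1200]) cube([100, 150, 150]);
translate([250, 0, 0]) cube([150, 150, 1700]);


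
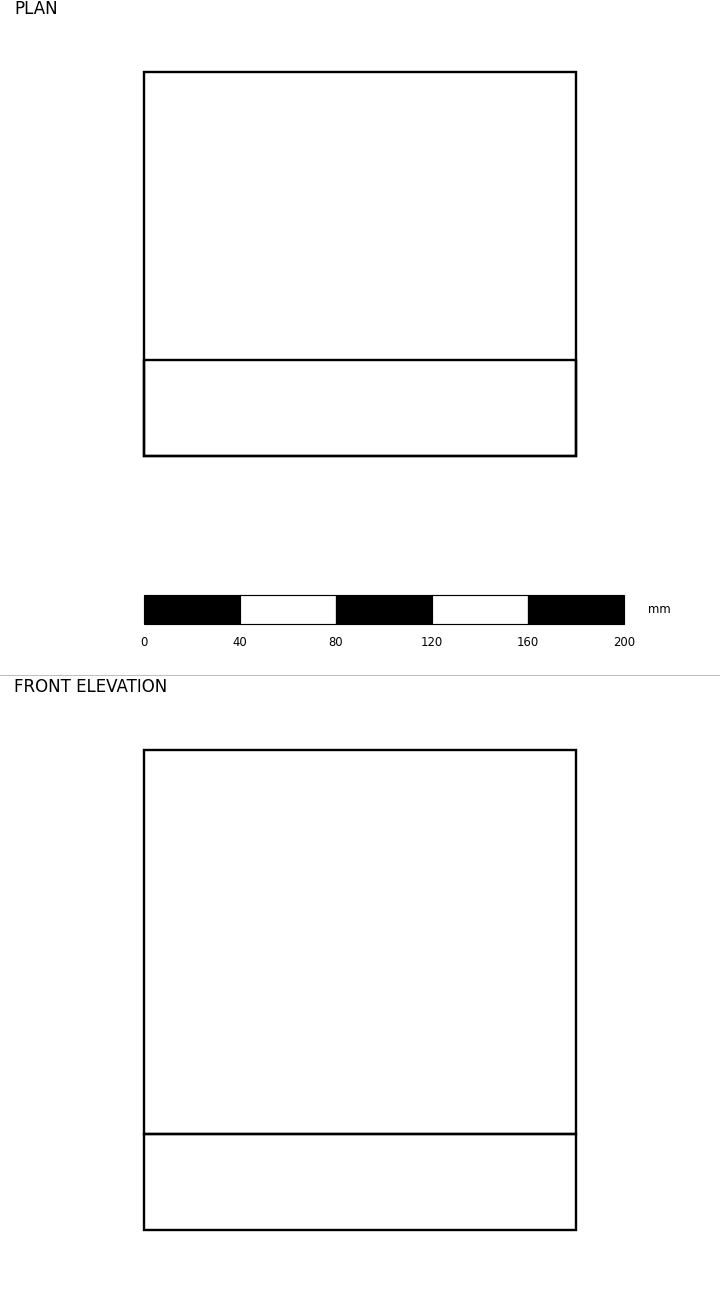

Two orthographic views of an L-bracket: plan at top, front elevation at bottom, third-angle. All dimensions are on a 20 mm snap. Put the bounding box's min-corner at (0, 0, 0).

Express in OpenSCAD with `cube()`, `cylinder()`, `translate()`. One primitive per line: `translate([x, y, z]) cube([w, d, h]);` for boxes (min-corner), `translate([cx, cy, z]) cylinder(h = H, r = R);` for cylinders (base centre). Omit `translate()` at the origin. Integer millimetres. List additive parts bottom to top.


cube([180, 160, 40]);
translate([0, 0, 40]) cube([180, 40, 160]);


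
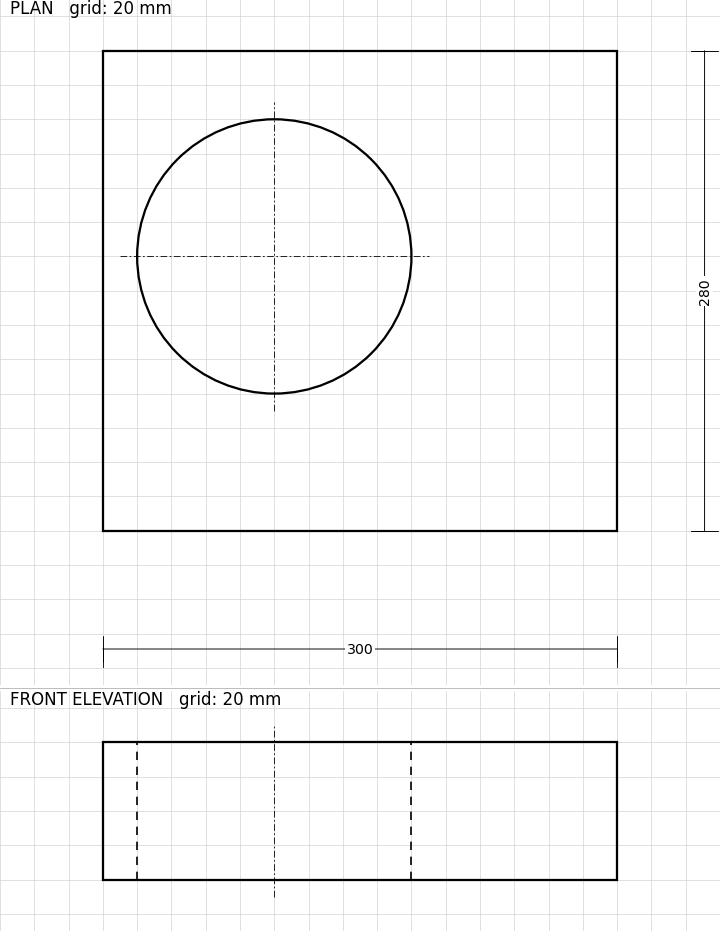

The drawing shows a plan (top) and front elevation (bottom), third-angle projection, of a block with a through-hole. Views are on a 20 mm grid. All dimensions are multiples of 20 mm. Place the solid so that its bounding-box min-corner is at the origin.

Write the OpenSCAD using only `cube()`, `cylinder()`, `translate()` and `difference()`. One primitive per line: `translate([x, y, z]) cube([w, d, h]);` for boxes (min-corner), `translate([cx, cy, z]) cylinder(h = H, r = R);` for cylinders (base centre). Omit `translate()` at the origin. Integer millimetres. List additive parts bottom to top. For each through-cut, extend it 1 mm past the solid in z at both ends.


difference() {
  cube([300, 280, 80]);
  translate([100, 160, -1]) cylinder(h = 82, r = 80);
}
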